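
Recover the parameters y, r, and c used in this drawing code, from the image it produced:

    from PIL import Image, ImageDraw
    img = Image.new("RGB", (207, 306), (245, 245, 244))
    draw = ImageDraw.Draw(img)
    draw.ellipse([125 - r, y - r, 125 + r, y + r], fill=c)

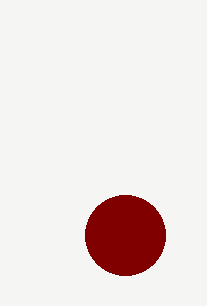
y = 235
r = 40
c = 'maroon'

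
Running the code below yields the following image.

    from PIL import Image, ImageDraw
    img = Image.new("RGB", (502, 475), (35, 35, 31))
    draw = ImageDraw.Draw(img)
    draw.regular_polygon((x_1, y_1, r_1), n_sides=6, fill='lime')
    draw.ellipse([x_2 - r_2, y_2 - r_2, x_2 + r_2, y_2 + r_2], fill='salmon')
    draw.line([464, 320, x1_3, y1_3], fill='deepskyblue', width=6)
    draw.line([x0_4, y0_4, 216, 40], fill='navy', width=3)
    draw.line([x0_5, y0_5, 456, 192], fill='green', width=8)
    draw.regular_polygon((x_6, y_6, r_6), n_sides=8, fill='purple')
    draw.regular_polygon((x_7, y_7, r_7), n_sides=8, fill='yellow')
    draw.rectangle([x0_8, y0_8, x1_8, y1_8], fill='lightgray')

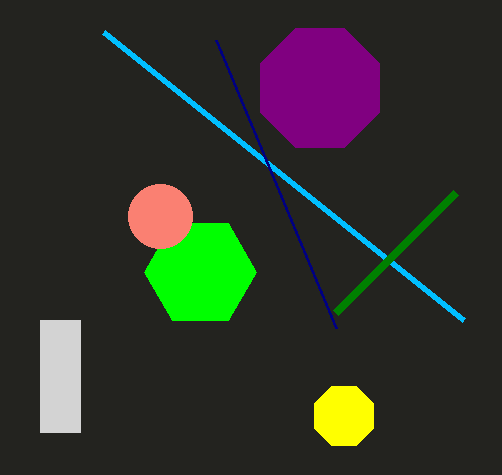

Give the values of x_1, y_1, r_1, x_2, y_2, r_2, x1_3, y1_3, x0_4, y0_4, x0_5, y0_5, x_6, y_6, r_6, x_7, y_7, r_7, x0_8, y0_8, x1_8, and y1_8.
x_1 = 200
y_1 = 272
r_1 = 56
x_2 = 160
y_2 = 216
r_2 = 32
x1_3 = 104
y1_3 = 32
x0_4 = 336
y0_4 = 328
x0_5 = 336
y0_5 = 312
x_6 = 320
y_6 = 88
r_6 = 64
x_7 = 344
y_7 = 416
r_7 = 32
x0_8 = 40
y0_8 = 320
x1_8 = 80
y1_8 = 432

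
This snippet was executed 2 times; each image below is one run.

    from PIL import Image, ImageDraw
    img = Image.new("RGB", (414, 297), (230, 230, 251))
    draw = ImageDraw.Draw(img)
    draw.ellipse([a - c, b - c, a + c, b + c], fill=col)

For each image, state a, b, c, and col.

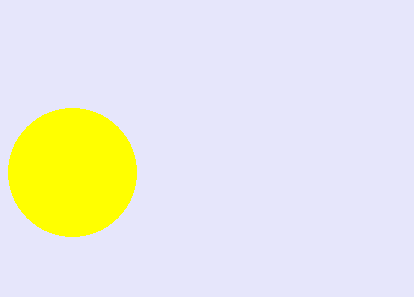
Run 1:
a = 72; b = 172; c = 64; col = 'yellow'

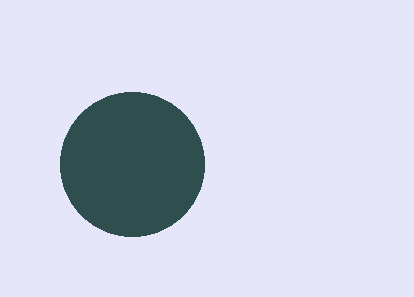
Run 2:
a = 132
b = 164
c = 72
col = 'darkslategray'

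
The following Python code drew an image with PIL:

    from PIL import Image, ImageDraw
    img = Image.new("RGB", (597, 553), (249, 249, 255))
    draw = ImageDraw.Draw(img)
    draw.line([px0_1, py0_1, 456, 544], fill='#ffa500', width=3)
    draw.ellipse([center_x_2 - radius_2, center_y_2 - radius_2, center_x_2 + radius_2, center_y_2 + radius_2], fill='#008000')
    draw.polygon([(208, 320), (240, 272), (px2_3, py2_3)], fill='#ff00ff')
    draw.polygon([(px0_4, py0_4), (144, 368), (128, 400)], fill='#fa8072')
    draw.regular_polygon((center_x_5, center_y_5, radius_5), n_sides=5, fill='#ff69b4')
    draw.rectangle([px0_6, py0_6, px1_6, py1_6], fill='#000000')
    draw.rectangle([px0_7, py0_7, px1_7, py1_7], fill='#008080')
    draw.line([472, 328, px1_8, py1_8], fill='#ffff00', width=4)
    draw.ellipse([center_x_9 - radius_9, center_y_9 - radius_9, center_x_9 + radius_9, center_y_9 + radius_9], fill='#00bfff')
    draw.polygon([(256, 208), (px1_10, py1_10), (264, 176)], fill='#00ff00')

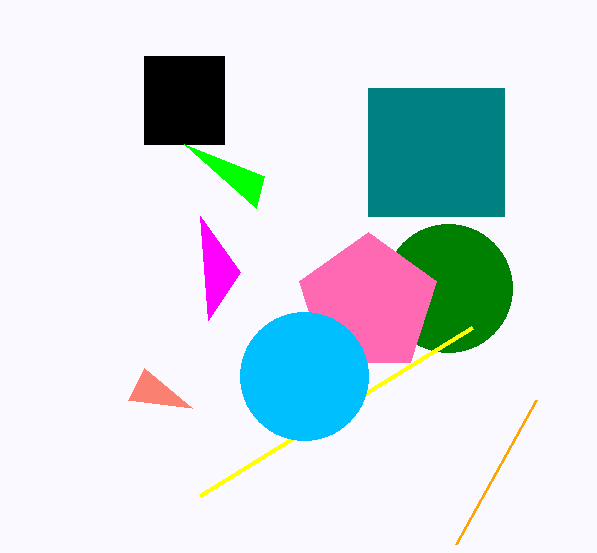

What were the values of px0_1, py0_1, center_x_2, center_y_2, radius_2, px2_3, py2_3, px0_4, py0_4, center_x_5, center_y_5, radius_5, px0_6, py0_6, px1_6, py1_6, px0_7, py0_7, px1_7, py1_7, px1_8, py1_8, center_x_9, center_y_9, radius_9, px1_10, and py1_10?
px0_1 = 536
py0_1 = 400
center_x_2 = 448
center_y_2 = 288
radius_2 = 64
px2_3 = 200
py2_3 = 216
px0_4 = 192
py0_4 = 408
center_x_5 = 368
center_y_5 = 304
radius_5 = 72
px0_6 = 144
py0_6 = 56
px1_6 = 224
py1_6 = 144
px0_7 = 368
py0_7 = 88
px1_7 = 504
py1_7 = 216
px1_8 = 200
py1_8 = 496
center_x_9 = 304
center_y_9 = 376
radius_9 = 64
px1_10 = 184
py1_10 = 144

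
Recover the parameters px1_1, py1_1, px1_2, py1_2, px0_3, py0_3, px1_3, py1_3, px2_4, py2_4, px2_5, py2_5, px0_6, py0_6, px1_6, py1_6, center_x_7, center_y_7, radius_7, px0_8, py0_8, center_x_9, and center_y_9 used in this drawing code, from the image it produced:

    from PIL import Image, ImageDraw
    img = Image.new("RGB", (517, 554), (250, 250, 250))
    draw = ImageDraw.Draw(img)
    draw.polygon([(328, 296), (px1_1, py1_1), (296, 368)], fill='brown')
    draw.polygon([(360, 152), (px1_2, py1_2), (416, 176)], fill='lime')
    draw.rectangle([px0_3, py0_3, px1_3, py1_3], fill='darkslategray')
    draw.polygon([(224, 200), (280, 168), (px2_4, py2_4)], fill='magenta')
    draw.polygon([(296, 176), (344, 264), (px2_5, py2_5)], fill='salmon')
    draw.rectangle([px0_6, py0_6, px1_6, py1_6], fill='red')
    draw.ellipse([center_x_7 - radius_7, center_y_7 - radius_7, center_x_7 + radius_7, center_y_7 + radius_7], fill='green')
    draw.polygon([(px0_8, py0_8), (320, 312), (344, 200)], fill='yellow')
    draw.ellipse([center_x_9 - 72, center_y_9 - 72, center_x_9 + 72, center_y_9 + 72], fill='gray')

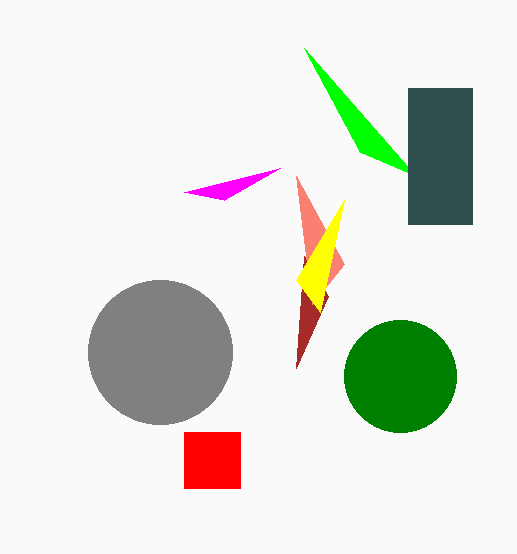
px1_1 = 304
py1_1 = 256
px1_2 = 304
py1_2 = 48
px0_3 = 408
py0_3 = 88
px1_3 = 472
py1_3 = 224
px2_4 = 184
py2_4 = 192
px2_5 = 312
py2_5 = 304
px0_6 = 184
py0_6 = 432
px1_6 = 240
py1_6 = 488
center_x_7 = 400
center_y_7 = 376
radius_7 = 56
px0_8 = 296
py0_8 = 280
center_x_9 = 160
center_y_9 = 352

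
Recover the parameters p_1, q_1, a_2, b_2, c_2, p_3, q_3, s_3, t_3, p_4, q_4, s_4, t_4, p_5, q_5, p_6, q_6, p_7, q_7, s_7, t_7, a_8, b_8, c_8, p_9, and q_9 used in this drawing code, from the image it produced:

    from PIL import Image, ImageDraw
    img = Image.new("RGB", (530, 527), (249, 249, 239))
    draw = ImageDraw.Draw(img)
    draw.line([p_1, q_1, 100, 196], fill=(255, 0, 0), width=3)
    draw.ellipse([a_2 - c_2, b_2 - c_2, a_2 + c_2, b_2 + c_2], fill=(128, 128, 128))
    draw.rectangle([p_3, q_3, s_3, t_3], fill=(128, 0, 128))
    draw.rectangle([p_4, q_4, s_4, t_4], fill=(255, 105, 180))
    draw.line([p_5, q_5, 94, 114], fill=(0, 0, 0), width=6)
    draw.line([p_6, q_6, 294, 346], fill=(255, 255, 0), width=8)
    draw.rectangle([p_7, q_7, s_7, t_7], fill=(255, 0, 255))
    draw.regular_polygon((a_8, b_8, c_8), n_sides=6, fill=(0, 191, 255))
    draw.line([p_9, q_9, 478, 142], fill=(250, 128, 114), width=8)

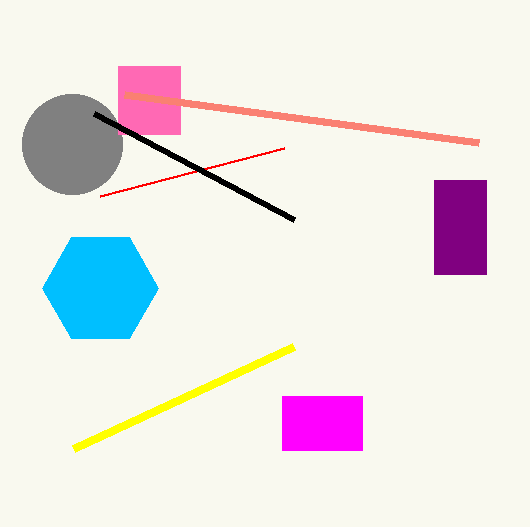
p_1 = 284; q_1 = 148; a_2 = 72; b_2 = 144; c_2 = 50; p_3 = 434; q_3 = 180; s_3 = 486; t_3 = 274; p_4 = 118; q_4 = 66; s_4 = 180; t_4 = 134; p_5 = 294; q_5 = 220; p_6 = 74; q_6 = 448; p_7 = 282; q_7 = 396; s_7 = 362; t_7 = 450; a_8 = 100; b_8 = 288; c_8 = 58; p_9 = 124; q_9 = 94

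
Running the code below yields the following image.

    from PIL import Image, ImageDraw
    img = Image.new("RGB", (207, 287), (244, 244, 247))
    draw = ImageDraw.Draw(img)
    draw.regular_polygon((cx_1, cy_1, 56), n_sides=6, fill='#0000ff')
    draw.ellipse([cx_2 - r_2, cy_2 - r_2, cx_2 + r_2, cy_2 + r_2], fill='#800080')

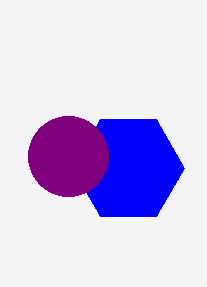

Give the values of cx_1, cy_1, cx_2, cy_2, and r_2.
cx_1 = 128; cy_1 = 168; cx_2 = 68; cy_2 = 156; r_2 = 40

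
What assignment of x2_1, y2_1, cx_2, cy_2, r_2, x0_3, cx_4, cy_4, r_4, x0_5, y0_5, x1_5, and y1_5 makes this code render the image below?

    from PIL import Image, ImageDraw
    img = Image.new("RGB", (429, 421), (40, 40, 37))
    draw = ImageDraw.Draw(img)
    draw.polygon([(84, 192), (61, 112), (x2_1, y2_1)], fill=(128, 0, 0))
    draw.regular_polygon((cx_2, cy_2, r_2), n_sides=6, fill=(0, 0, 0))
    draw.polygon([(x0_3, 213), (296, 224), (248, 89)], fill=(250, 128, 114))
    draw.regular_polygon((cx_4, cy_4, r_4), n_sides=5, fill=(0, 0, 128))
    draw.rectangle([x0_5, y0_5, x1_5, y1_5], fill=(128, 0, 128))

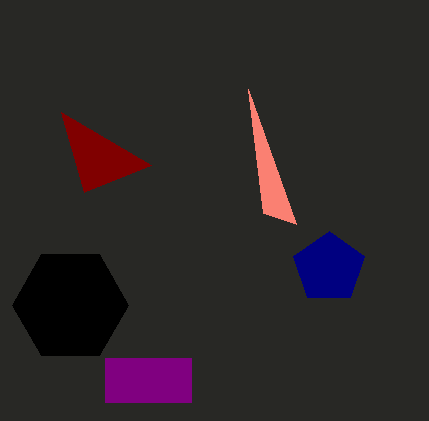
x2_1 = 151, y2_1 = 165, cx_2 = 70, cy_2 = 305, r_2 = 58, x0_3 = 263, cx_4 = 329, cy_4 = 268, r_4 = 37, x0_5 = 105, y0_5 = 358, x1_5 = 191, y1_5 = 402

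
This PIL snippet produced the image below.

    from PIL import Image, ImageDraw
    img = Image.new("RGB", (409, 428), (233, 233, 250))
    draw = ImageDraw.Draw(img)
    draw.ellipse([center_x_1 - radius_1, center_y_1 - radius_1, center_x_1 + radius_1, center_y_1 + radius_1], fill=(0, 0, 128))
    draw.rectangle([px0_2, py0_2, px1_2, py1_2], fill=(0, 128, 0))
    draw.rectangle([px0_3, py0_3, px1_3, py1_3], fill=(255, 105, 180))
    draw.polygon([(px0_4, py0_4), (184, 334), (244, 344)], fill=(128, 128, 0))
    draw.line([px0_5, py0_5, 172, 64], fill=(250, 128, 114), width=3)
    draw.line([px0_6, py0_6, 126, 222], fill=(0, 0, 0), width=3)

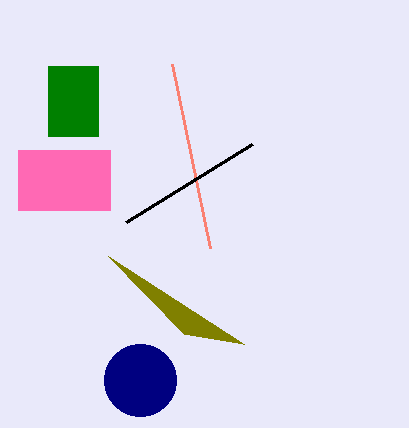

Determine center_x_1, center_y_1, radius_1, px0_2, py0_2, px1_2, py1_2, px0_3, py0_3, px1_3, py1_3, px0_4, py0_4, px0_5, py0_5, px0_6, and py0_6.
center_x_1 = 140, center_y_1 = 380, radius_1 = 36, px0_2 = 48, py0_2 = 66, px1_2 = 98, py1_2 = 136, px0_3 = 18, py0_3 = 150, px1_3 = 110, py1_3 = 210, px0_4 = 108, py0_4 = 256, px0_5 = 210, py0_5 = 248, px0_6 = 252, py0_6 = 144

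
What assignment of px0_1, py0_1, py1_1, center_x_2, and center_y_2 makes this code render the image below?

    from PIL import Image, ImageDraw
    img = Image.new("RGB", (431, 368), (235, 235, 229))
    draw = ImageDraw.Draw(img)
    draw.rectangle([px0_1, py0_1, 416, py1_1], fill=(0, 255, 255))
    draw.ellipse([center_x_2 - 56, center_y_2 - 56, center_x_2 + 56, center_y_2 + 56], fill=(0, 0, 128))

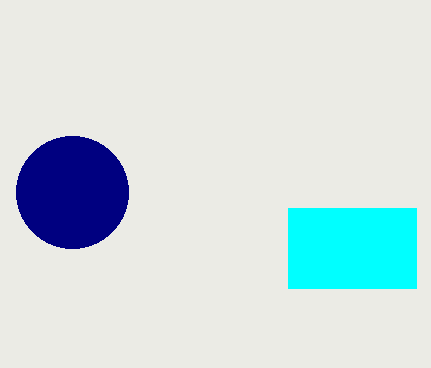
px0_1 = 288
py0_1 = 208
py1_1 = 288
center_x_2 = 72
center_y_2 = 192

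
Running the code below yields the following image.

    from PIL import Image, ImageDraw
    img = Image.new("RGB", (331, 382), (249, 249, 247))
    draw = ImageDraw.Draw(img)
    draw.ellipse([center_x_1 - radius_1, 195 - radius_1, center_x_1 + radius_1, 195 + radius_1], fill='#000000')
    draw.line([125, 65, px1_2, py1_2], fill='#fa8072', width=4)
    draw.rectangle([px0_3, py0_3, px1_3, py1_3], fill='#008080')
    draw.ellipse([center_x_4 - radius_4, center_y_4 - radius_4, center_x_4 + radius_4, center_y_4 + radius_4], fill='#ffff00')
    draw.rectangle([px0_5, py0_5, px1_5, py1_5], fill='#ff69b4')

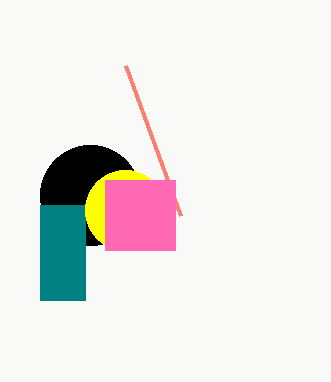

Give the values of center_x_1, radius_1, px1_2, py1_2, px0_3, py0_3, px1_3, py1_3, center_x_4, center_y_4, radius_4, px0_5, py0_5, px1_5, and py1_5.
center_x_1 = 90; radius_1 = 50; px1_2 = 180; py1_2 = 215; px0_3 = 40; py0_3 = 205; px1_3 = 85; py1_3 = 300; center_x_4 = 125; center_y_4 = 210; radius_4 = 40; px0_5 = 105; py0_5 = 180; px1_5 = 175; py1_5 = 250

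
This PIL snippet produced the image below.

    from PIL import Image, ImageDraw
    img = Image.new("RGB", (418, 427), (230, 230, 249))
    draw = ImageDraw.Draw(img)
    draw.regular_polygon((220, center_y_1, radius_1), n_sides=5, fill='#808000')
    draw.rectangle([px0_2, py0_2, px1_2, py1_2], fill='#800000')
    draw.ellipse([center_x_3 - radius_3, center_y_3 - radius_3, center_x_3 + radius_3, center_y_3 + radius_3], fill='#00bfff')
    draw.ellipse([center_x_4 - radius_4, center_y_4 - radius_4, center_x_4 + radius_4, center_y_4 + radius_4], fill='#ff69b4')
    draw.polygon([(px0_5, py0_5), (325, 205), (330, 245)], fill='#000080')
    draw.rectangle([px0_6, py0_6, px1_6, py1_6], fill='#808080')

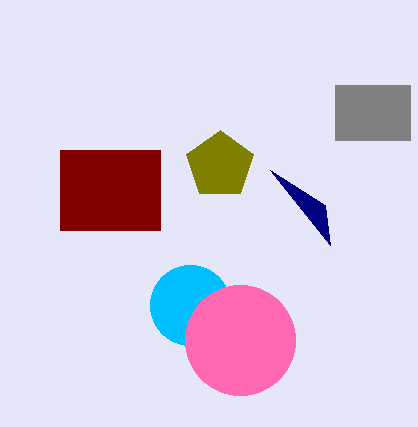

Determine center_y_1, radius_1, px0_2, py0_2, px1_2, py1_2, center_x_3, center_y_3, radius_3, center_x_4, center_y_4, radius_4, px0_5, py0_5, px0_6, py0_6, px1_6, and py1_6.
center_y_1 = 165, radius_1 = 35, px0_2 = 60, py0_2 = 150, px1_2 = 160, py1_2 = 230, center_x_3 = 190, center_y_3 = 305, radius_3 = 40, center_x_4 = 240, center_y_4 = 340, radius_4 = 55, px0_5 = 270, py0_5 = 170, px0_6 = 335, py0_6 = 85, px1_6 = 410, py1_6 = 140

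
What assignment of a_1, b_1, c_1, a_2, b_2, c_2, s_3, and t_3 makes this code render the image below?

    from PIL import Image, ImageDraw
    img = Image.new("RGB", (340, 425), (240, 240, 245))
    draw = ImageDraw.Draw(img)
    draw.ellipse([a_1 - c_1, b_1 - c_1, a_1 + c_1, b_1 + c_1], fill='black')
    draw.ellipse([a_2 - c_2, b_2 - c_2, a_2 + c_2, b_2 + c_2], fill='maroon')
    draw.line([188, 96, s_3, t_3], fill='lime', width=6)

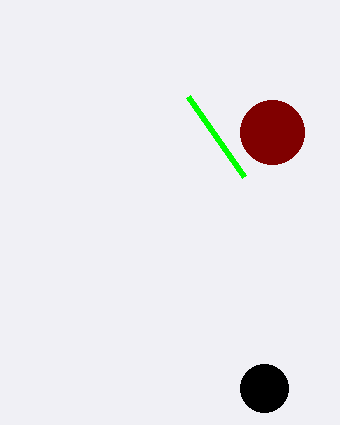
a_1 = 264
b_1 = 388
c_1 = 24
a_2 = 272
b_2 = 132
c_2 = 32
s_3 = 244
t_3 = 176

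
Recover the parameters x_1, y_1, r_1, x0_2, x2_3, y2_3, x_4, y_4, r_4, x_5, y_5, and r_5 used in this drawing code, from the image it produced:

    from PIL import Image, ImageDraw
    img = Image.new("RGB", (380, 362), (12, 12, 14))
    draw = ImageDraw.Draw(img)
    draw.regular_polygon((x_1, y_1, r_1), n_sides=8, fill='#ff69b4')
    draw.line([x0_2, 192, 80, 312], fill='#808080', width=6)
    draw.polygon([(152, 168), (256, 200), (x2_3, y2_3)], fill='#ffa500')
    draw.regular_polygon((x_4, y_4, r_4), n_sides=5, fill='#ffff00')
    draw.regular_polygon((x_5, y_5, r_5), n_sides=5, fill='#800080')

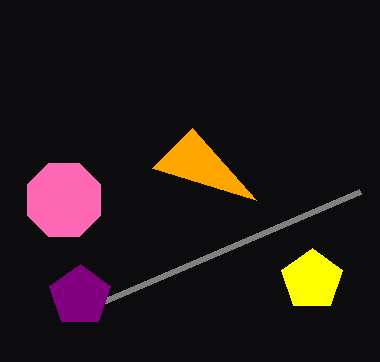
x_1 = 64, y_1 = 200, r_1 = 40, x0_2 = 360, x2_3 = 192, y2_3 = 128, x_4 = 312, y_4 = 280, r_4 = 32, x_5 = 80, y_5 = 296, r_5 = 32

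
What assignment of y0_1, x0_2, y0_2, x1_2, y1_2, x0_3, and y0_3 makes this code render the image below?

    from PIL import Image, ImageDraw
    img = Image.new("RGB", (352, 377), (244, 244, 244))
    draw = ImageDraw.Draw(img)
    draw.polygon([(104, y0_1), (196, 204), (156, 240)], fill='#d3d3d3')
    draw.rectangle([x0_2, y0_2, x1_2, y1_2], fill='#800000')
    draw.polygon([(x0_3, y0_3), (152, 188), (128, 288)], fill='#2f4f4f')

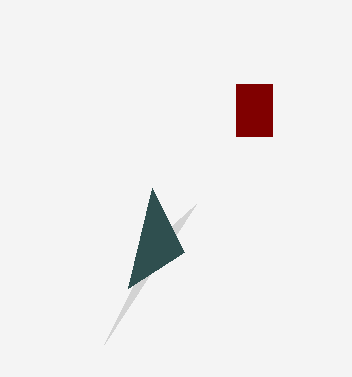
y0_1 = 344; x0_2 = 236; y0_2 = 84; x1_2 = 272; y1_2 = 136; x0_3 = 184; y0_3 = 252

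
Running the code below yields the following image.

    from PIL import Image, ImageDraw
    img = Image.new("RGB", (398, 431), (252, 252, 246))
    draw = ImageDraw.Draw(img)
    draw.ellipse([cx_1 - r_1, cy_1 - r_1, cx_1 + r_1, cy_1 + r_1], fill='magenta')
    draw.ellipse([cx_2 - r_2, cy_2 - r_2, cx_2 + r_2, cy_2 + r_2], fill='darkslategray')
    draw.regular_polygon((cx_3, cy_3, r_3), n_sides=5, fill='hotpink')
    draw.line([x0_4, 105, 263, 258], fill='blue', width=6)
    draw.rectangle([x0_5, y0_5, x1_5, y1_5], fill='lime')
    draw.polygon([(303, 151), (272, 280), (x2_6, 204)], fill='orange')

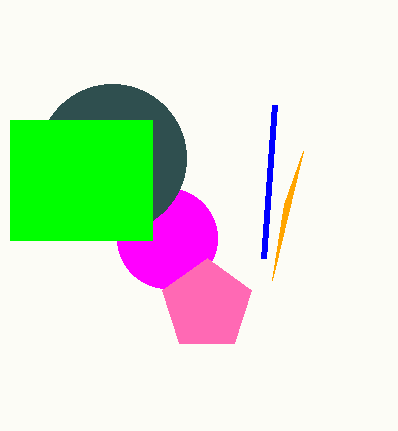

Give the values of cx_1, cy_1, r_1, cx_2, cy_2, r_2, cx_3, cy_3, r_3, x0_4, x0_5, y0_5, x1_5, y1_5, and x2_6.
cx_1 = 167
cy_1 = 238
r_1 = 50
cx_2 = 112
cy_2 = 158
r_2 = 74
cx_3 = 207
cy_3 = 305
r_3 = 47
x0_4 = 274
x0_5 = 10
y0_5 = 120
x1_5 = 152
y1_5 = 240
x2_6 = 284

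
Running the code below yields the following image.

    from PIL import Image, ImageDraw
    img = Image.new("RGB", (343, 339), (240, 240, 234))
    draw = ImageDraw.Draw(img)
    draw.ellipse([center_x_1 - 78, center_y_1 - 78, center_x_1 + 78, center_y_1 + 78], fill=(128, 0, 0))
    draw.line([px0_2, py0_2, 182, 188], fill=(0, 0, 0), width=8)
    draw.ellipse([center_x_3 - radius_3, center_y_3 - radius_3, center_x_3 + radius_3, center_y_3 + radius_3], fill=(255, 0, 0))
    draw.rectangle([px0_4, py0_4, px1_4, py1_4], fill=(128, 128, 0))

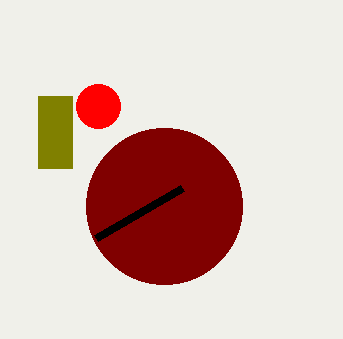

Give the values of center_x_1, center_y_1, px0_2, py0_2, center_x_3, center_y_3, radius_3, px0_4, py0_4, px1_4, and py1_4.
center_x_1 = 164; center_y_1 = 206; px0_2 = 96; py0_2 = 238; center_x_3 = 98; center_y_3 = 106; radius_3 = 22; px0_4 = 38; py0_4 = 96; px1_4 = 72; py1_4 = 168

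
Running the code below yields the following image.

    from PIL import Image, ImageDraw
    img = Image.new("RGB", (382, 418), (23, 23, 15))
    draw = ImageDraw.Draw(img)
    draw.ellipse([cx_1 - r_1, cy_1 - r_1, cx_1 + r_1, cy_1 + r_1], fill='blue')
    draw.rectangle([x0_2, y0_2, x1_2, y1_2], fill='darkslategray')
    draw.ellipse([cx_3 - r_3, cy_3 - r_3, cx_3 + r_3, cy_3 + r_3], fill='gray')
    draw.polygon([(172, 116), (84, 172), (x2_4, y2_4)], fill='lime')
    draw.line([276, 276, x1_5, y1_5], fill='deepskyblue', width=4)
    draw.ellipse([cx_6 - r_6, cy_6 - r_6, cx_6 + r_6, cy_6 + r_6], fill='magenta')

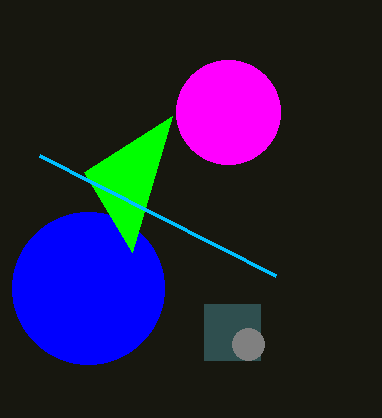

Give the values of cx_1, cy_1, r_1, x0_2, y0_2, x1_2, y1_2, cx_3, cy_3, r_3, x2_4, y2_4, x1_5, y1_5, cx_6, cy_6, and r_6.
cx_1 = 88
cy_1 = 288
r_1 = 76
x0_2 = 204
y0_2 = 304
x1_2 = 260
y1_2 = 360
cx_3 = 248
cy_3 = 344
r_3 = 16
x2_4 = 132
y2_4 = 252
x1_5 = 40
y1_5 = 156
cx_6 = 228
cy_6 = 112
r_6 = 52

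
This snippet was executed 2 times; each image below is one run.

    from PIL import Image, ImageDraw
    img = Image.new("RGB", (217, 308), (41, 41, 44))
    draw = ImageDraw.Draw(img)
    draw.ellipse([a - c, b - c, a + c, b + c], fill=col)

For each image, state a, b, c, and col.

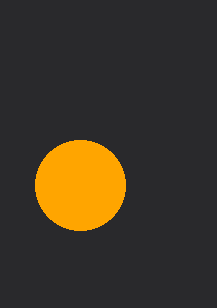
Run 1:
a = 80, b = 185, c = 45, col = 'orange'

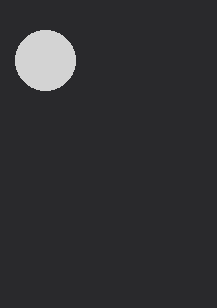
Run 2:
a = 45, b = 60, c = 30, col = 'lightgray'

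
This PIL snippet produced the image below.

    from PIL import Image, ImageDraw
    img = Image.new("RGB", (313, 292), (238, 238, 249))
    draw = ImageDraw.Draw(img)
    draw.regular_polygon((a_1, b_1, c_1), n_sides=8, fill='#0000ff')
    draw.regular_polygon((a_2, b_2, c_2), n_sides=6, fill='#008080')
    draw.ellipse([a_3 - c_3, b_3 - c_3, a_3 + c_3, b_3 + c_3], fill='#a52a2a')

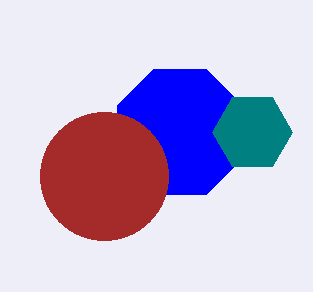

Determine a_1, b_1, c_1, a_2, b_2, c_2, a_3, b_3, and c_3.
a_1 = 180, b_1 = 132, c_1 = 68, a_2 = 252, b_2 = 132, c_2 = 40, a_3 = 104, b_3 = 176, c_3 = 64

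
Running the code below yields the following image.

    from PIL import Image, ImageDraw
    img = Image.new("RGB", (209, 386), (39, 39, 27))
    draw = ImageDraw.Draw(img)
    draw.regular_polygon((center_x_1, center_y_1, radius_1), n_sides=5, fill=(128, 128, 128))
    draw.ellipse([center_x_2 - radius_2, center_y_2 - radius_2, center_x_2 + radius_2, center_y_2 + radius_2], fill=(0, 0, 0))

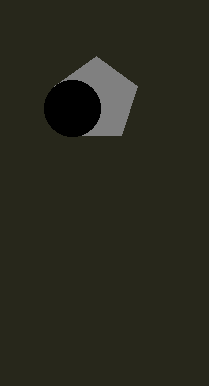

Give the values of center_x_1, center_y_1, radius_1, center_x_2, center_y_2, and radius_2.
center_x_1 = 96; center_y_1 = 100; radius_1 = 44; center_x_2 = 72; center_y_2 = 108; radius_2 = 28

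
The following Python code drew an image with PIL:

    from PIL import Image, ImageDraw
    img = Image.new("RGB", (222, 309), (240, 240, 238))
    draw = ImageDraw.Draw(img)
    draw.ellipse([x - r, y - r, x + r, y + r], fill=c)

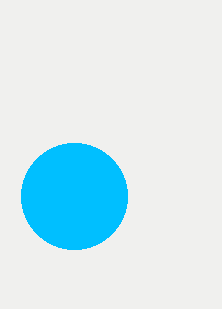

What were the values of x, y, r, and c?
x = 74; y = 196; r = 53; c = 'deepskyblue'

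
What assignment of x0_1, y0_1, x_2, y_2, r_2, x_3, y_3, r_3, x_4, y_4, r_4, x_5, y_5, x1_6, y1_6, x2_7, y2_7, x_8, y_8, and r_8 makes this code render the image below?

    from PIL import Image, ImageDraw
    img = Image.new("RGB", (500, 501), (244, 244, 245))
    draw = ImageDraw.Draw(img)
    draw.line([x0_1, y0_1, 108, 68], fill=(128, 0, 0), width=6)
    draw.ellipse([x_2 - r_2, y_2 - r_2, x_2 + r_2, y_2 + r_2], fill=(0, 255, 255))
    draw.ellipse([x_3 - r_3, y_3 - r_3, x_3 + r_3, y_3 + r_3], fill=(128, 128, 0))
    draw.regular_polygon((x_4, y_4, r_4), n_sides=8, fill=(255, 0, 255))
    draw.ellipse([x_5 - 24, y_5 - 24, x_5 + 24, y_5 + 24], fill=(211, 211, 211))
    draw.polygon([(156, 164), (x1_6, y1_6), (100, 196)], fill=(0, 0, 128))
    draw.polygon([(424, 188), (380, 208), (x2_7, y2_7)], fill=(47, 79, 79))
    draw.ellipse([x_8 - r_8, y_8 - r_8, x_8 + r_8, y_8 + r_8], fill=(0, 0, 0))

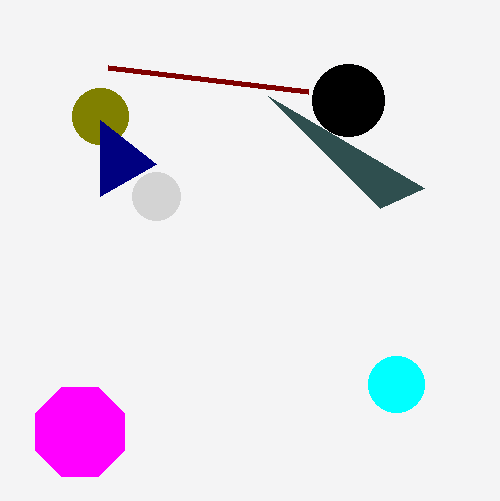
x0_1 = 308, y0_1 = 92, x_2 = 396, y_2 = 384, r_2 = 28, x_3 = 100, y_3 = 116, r_3 = 28, x_4 = 80, y_4 = 432, r_4 = 48, x_5 = 156, y_5 = 196, x1_6 = 100, y1_6 = 120, x2_7 = 268, y2_7 = 96, x_8 = 348, y_8 = 100, r_8 = 36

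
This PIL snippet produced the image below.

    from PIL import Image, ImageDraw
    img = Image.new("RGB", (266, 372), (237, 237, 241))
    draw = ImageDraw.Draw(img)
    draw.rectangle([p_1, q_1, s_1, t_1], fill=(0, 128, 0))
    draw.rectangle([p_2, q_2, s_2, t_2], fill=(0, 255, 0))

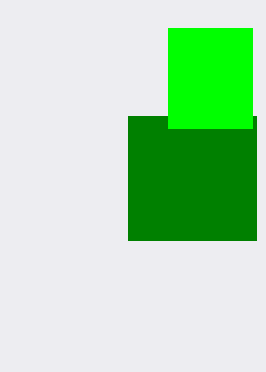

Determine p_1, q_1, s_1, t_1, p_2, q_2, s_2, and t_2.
p_1 = 128
q_1 = 116
s_1 = 256
t_1 = 240
p_2 = 168
q_2 = 28
s_2 = 252
t_2 = 128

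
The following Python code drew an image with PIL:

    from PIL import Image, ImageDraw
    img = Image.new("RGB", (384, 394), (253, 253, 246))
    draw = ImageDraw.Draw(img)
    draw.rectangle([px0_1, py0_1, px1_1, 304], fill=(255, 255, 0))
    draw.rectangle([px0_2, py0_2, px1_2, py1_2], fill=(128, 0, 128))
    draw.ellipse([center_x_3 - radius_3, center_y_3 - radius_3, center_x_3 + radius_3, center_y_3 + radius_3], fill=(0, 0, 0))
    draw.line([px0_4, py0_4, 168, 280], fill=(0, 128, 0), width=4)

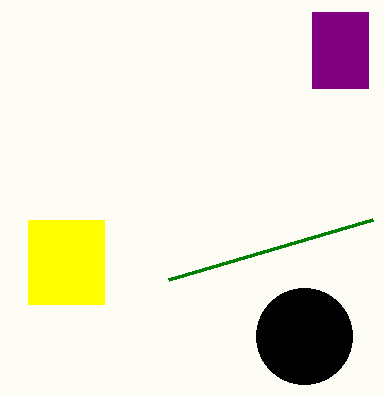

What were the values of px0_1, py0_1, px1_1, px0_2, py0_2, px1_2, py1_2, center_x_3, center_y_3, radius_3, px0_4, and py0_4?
px0_1 = 28, py0_1 = 220, px1_1 = 104, px0_2 = 312, py0_2 = 12, px1_2 = 368, py1_2 = 88, center_x_3 = 304, center_y_3 = 336, radius_3 = 48, px0_4 = 372, py0_4 = 220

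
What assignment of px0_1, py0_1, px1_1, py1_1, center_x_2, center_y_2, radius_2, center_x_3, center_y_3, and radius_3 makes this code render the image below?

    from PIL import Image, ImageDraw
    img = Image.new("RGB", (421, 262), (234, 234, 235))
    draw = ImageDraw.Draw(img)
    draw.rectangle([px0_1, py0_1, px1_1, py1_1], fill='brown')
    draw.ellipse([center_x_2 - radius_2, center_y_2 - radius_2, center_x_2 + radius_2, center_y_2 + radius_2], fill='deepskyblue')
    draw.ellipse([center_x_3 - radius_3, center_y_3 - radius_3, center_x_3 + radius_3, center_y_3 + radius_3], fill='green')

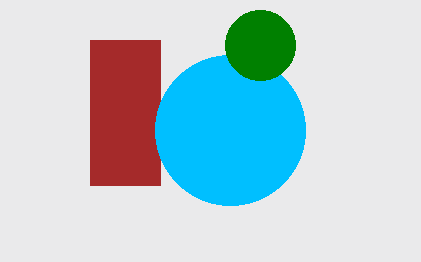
px0_1 = 90; py0_1 = 40; px1_1 = 160; py1_1 = 185; center_x_2 = 230; center_y_2 = 130; radius_2 = 75; center_x_3 = 260; center_y_3 = 45; radius_3 = 35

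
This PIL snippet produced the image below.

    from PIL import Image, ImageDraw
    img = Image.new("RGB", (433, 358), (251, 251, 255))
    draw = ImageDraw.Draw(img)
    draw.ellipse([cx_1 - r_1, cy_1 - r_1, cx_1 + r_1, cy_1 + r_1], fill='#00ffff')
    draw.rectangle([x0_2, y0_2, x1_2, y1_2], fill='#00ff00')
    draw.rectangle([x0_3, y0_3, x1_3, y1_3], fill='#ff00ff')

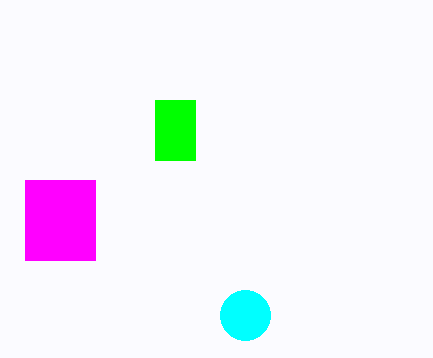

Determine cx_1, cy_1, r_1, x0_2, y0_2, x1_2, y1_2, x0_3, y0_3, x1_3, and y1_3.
cx_1 = 245
cy_1 = 315
r_1 = 25
x0_2 = 155
y0_2 = 100
x1_2 = 195
y1_2 = 160
x0_3 = 25
y0_3 = 180
x1_3 = 95
y1_3 = 260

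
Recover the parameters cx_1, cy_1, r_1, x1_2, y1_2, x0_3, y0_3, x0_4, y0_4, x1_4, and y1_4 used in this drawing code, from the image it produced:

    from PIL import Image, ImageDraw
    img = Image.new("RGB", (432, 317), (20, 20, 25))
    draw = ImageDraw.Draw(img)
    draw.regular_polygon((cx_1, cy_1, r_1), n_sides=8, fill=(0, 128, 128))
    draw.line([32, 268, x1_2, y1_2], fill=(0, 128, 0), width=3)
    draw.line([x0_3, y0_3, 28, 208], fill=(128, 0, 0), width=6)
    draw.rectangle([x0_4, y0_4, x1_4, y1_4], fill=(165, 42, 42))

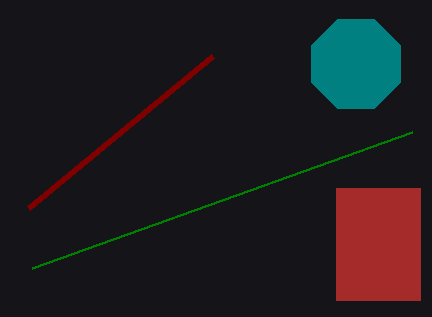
cx_1 = 356; cy_1 = 64; r_1 = 48; x1_2 = 412; y1_2 = 132; x0_3 = 212; y0_3 = 56; x0_4 = 336; y0_4 = 188; x1_4 = 420; y1_4 = 300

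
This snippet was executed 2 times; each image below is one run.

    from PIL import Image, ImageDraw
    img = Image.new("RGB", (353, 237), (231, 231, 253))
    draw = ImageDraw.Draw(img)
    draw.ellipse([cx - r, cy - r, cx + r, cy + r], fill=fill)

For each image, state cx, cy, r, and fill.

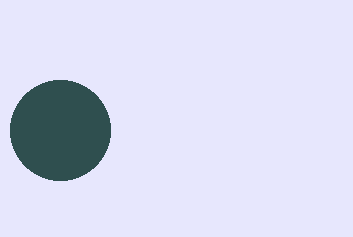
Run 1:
cx = 60; cy = 130; r = 50; fill = 'darkslategray'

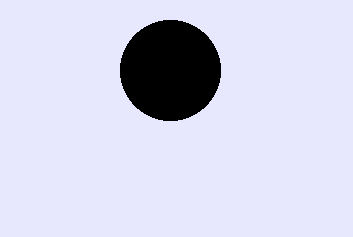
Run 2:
cx = 170
cy = 70
r = 50
fill = 'black'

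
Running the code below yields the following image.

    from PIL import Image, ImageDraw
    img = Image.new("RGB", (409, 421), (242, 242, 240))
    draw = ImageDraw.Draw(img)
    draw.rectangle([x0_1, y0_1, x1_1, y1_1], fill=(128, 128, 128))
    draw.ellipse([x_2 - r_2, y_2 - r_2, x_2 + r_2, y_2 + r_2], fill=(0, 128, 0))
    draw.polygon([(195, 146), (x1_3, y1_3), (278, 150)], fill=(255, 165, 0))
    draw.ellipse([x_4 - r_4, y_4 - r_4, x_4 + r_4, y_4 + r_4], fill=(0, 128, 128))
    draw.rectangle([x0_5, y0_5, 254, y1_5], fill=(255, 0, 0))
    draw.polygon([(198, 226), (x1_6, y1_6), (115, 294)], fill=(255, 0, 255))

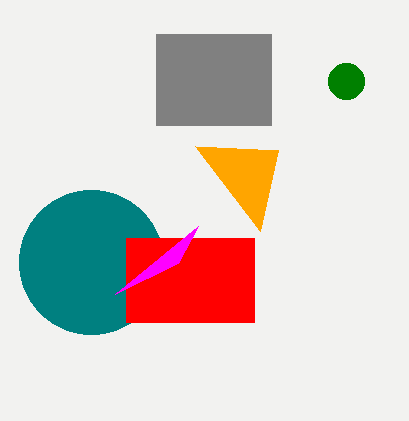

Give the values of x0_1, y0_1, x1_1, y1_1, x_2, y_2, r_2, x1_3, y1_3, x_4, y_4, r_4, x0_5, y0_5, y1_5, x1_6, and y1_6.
x0_1 = 156; y0_1 = 34; x1_1 = 271; y1_1 = 125; x_2 = 346; y_2 = 81; r_2 = 18; x1_3 = 260; y1_3 = 231; x_4 = 91; y_4 = 262; r_4 = 72; x0_5 = 126; y0_5 = 238; y1_5 = 322; x1_6 = 178; y1_6 = 263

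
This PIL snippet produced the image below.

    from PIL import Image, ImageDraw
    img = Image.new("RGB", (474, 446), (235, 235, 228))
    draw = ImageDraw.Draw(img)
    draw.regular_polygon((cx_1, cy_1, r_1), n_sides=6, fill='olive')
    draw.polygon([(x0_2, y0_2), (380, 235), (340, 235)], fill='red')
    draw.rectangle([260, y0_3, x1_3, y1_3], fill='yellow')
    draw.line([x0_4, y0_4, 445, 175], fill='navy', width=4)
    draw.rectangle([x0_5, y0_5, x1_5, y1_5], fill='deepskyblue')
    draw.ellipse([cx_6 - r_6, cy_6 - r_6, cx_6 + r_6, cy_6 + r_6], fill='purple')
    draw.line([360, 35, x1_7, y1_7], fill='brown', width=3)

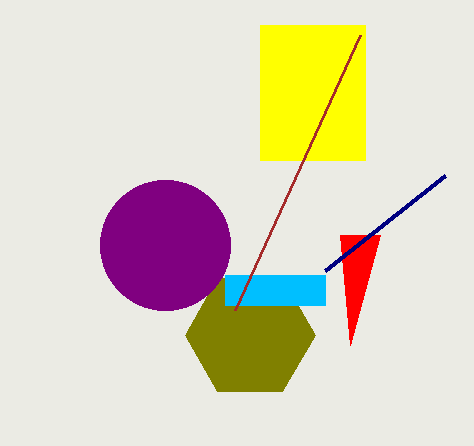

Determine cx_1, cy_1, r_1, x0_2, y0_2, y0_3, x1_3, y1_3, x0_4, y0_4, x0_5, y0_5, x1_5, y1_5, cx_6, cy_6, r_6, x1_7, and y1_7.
cx_1 = 250; cy_1 = 335; r_1 = 65; x0_2 = 350; y0_2 = 345; y0_3 = 25; x1_3 = 365; y1_3 = 160; x0_4 = 325; y0_4 = 270; x0_5 = 225; y0_5 = 275; x1_5 = 325; y1_5 = 305; cx_6 = 165; cy_6 = 245; r_6 = 65; x1_7 = 235; y1_7 = 310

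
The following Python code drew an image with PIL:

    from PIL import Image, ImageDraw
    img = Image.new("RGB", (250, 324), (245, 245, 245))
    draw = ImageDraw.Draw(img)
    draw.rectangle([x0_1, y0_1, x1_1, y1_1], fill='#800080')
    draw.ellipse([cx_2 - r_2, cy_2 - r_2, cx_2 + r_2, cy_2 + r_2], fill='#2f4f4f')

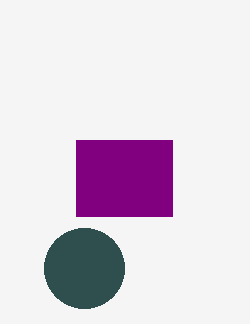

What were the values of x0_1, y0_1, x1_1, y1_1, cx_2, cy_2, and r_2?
x0_1 = 76; y0_1 = 140; x1_1 = 172; y1_1 = 216; cx_2 = 84; cy_2 = 268; r_2 = 40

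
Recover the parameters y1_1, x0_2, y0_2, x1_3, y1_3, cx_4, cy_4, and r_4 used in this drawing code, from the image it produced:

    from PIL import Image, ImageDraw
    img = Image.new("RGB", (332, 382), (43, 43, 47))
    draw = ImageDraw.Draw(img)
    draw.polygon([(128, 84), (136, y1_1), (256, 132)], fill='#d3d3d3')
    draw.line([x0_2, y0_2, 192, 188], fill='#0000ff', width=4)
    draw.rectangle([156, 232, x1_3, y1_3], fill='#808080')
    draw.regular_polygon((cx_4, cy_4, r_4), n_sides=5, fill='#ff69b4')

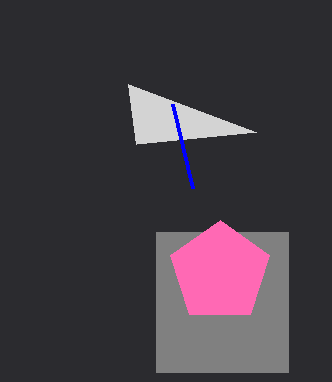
y1_1 = 144
x0_2 = 172
y0_2 = 104
x1_3 = 288
y1_3 = 372
cx_4 = 220
cy_4 = 272
r_4 = 52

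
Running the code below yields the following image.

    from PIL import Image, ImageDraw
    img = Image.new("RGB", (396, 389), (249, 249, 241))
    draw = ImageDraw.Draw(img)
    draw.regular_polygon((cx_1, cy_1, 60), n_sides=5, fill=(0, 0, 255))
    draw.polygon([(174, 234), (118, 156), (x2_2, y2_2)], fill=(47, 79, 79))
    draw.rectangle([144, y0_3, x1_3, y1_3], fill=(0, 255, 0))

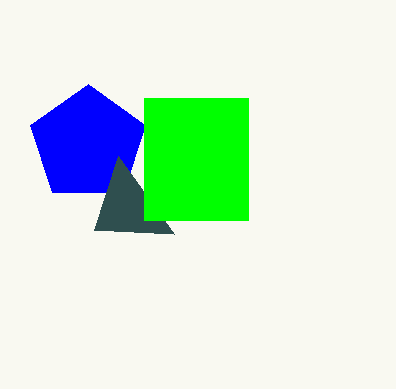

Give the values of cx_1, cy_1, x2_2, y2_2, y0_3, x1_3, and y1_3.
cx_1 = 88, cy_1 = 144, x2_2 = 94, y2_2 = 230, y0_3 = 98, x1_3 = 248, y1_3 = 220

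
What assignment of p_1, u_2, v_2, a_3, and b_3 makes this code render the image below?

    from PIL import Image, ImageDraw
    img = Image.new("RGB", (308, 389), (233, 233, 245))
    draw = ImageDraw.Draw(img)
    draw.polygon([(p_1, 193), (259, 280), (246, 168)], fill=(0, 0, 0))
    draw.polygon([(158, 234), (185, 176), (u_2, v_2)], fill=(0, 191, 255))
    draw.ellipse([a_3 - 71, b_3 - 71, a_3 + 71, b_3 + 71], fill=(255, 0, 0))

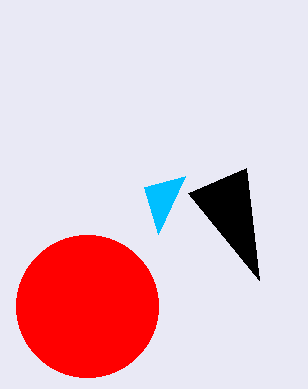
p_1 = 188, u_2 = 144, v_2 = 187, a_3 = 87, b_3 = 306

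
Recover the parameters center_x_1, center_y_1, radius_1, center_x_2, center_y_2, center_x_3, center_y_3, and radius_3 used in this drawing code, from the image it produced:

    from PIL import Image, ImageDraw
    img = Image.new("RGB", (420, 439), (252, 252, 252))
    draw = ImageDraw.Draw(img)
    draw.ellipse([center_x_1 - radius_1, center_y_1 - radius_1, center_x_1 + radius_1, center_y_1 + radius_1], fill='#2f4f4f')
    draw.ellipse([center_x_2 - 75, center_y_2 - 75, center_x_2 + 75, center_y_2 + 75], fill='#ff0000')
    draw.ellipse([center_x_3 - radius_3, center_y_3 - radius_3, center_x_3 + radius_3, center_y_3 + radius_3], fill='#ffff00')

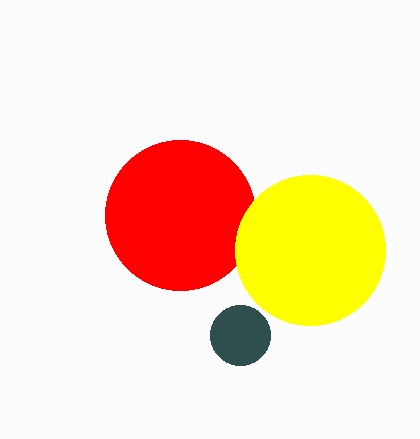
center_x_1 = 240, center_y_1 = 335, radius_1 = 30, center_x_2 = 180, center_y_2 = 215, center_x_3 = 310, center_y_3 = 250, radius_3 = 75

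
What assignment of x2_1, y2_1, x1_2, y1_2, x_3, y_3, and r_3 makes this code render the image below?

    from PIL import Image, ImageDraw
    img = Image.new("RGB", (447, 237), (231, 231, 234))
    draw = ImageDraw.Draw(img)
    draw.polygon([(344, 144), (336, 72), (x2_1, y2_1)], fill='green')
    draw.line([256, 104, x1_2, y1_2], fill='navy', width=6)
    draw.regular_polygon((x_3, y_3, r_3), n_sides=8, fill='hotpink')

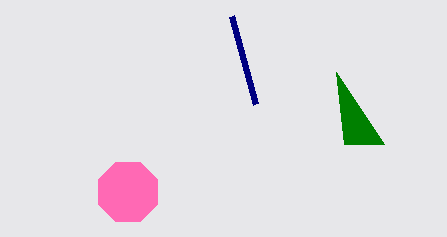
x2_1 = 384, y2_1 = 144, x1_2 = 232, y1_2 = 16, x_3 = 128, y_3 = 192, r_3 = 32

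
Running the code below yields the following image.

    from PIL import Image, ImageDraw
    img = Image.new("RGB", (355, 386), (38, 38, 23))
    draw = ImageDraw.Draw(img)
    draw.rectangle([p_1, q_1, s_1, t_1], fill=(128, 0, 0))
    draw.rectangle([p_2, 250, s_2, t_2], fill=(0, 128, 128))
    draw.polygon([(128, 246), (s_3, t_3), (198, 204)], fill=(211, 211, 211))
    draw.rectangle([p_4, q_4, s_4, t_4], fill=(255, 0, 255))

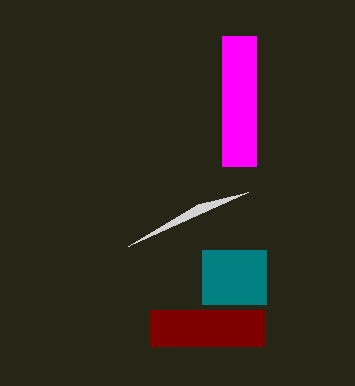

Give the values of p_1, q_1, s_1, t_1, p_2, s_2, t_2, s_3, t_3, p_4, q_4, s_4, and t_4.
p_1 = 150; q_1 = 310; s_1 = 264; t_1 = 346; p_2 = 202; s_2 = 266; t_2 = 304; s_3 = 248; t_3 = 192; p_4 = 222; q_4 = 36; s_4 = 256; t_4 = 166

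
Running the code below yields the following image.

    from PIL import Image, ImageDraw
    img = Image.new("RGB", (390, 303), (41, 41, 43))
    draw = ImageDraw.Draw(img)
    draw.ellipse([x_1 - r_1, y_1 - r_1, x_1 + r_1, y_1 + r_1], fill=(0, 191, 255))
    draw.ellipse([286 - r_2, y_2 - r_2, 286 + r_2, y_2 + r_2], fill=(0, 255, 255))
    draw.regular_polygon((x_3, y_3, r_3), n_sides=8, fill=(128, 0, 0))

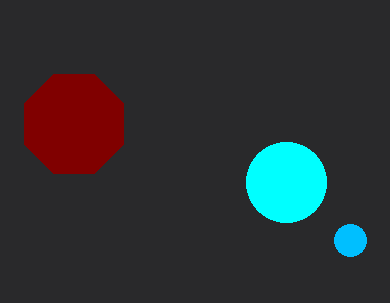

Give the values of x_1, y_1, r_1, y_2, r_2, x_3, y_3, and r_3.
x_1 = 350; y_1 = 240; r_1 = 16; y_2 = 182; r_2 = 40; x_3 = 74; y_3 = 124; r_3 = 54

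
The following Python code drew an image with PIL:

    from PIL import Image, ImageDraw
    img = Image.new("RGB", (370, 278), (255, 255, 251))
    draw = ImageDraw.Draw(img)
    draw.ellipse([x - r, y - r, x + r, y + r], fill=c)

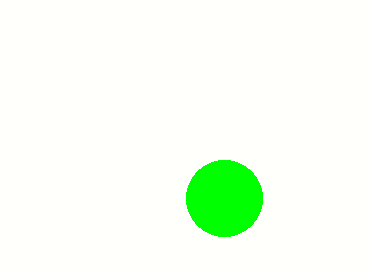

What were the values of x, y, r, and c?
x = 224, y = 198, r = 38, c = 'lime'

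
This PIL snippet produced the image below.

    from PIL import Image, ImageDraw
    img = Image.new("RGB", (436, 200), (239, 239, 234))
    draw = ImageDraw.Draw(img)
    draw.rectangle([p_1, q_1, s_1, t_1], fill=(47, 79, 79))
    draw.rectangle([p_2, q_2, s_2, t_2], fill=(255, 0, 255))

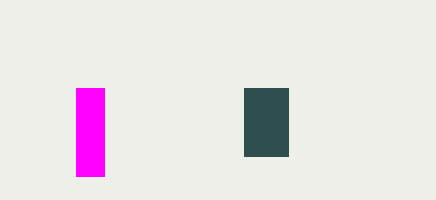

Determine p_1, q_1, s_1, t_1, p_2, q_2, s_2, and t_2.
p_1 = 244; q_1 = 88; s_1 = 288; t_1 = 156; p_2 = 76; q_2 = 88; s_2 = 104; t_2 = 176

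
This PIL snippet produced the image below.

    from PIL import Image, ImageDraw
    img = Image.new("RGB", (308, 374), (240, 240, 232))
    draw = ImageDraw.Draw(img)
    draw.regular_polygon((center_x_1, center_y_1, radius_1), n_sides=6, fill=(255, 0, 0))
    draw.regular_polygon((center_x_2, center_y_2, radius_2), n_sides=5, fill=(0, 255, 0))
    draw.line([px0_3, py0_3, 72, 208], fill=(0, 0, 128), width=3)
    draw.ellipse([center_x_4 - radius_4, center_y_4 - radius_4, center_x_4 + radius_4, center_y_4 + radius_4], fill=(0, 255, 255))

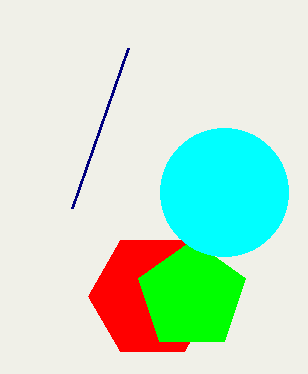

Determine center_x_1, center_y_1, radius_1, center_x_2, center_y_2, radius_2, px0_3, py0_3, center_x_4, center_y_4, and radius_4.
center_x_1 = 152, center_y_1 = 296, radius_1 = 64, center_x_2 = 192, center_y_2 = 296, radius_2 = 56, px0_3 = 128, py0_3 = 48, center_x_4 = 224, center_y_4 = 192, radius_4 = 64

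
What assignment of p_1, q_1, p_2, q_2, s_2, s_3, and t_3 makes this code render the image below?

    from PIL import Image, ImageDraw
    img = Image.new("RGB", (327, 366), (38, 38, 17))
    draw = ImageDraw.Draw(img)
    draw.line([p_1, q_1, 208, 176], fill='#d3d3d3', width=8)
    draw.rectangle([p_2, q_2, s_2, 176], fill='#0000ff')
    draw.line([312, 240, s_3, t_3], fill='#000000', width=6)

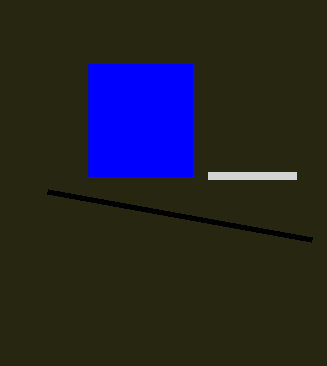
p_1 = 296, q_1 = 176, p_2 = 88, q_2 = 64, s_2 = 192, s_3 = 48, t_3 = 192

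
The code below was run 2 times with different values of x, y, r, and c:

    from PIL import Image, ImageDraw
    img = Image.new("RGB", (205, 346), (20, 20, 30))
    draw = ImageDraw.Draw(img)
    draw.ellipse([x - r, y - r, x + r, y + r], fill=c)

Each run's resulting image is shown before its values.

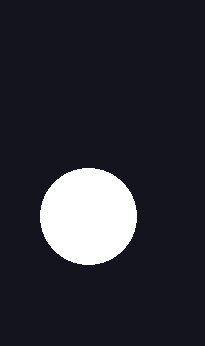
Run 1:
x = 88; y = 216; r = 48; c = 'white'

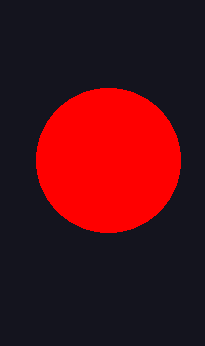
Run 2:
x = 108
y = 160
r = 72
c = 'red'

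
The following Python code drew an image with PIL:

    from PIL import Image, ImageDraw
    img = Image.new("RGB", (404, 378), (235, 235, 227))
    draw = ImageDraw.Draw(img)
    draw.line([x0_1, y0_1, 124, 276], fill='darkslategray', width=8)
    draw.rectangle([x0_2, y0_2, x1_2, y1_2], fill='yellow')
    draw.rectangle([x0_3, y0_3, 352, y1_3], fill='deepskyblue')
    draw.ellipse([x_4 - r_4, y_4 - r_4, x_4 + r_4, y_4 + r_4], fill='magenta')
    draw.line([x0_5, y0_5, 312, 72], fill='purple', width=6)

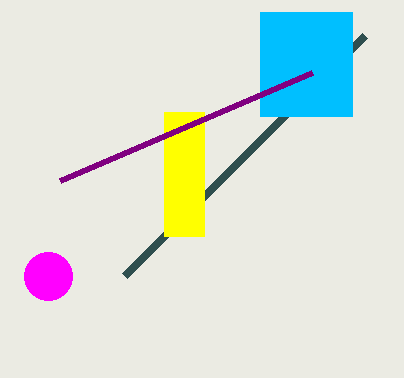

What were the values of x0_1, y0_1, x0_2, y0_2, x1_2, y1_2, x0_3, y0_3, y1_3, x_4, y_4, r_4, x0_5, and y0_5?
x0_1 = 364; y0_1 = 36; x0_2 = 164; y0_2 = 112; x1_2 = 204; y1_2 = 236; x0_3 = 260; y0_3 = 12; y1_3 = 116; x_4 = 48; y_4 = 276; r_4 = 24; x0_5 = 60; y0_5 = 180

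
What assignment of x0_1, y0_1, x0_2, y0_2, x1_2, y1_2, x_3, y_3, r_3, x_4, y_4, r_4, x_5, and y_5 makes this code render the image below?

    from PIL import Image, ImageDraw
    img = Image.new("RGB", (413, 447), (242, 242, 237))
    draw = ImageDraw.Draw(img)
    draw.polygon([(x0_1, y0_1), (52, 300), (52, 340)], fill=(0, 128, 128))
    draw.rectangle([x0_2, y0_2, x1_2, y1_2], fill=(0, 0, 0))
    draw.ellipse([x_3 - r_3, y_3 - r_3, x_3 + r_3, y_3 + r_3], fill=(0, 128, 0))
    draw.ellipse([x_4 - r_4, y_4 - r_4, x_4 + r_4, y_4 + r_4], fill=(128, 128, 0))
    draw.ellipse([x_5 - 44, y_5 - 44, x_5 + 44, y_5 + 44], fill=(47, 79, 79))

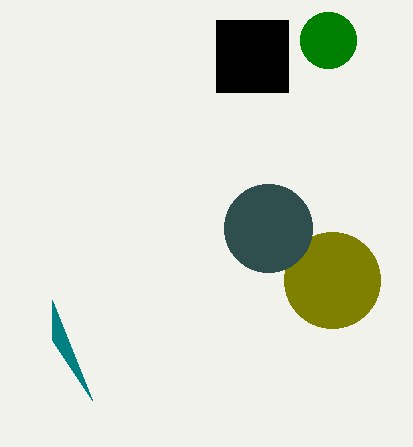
x0_1 = 92
y0_1 = 400
x0_2 = 216
y0_2 = 20
x1_2 = 288
y1_2 = 92
x_3 = 328
y_3 = 40
r_3 = 28
x_4 = 332
y_4 = 280
r_4 = 48
x_5 = 268
y_5 = 228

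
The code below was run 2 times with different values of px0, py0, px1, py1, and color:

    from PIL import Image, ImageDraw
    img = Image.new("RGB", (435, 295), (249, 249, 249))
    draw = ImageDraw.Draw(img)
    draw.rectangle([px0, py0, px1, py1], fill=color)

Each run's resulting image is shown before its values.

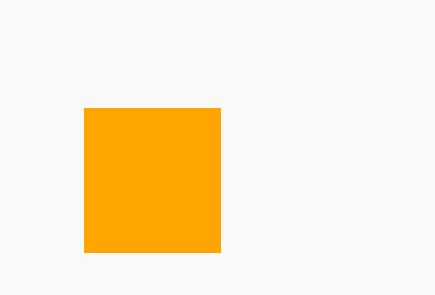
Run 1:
px0 = 84; py0 = 108; px1 = 220; py1 = 252; color = 'orange'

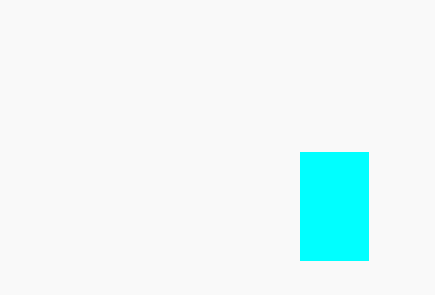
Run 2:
px0 = 300; py0 = 152; px1 = 368; py1 = 260; color = 'cyan'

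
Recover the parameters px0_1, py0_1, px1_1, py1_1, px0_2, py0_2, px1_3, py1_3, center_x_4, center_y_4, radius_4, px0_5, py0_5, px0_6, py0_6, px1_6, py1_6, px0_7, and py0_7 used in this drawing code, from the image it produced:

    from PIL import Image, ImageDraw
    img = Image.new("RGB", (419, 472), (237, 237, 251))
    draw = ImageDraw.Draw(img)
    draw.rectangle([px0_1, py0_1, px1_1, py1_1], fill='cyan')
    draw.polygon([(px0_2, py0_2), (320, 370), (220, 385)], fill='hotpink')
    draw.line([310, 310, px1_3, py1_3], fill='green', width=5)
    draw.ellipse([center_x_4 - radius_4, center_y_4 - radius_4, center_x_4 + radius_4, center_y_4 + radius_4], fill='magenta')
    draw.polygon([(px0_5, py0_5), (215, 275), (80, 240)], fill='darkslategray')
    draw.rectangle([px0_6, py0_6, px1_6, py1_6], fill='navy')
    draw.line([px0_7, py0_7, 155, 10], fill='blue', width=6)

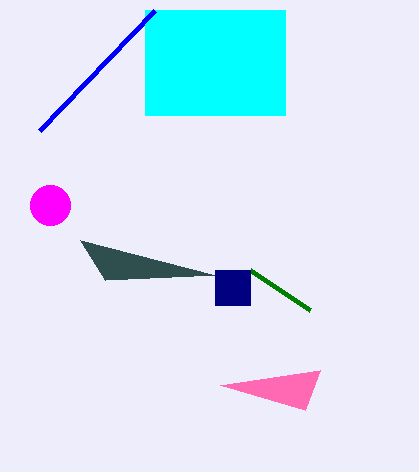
px0_1 = 145; py0_1 = 10; px1_1 = 285; py1_1 = 115; px0_2 = 305; py0_2 = 410; px1_3 = 250; py1_3 = 270; center_x_4 = 50; center_y_4 = 205; radius_4 = 20; px0_5 = 105; py0_5 = 280; px0_6 = 215; py0_6 = 270; px1_6 = 250; py1_6 = 305; px0_7 = 40; py0_7 = 130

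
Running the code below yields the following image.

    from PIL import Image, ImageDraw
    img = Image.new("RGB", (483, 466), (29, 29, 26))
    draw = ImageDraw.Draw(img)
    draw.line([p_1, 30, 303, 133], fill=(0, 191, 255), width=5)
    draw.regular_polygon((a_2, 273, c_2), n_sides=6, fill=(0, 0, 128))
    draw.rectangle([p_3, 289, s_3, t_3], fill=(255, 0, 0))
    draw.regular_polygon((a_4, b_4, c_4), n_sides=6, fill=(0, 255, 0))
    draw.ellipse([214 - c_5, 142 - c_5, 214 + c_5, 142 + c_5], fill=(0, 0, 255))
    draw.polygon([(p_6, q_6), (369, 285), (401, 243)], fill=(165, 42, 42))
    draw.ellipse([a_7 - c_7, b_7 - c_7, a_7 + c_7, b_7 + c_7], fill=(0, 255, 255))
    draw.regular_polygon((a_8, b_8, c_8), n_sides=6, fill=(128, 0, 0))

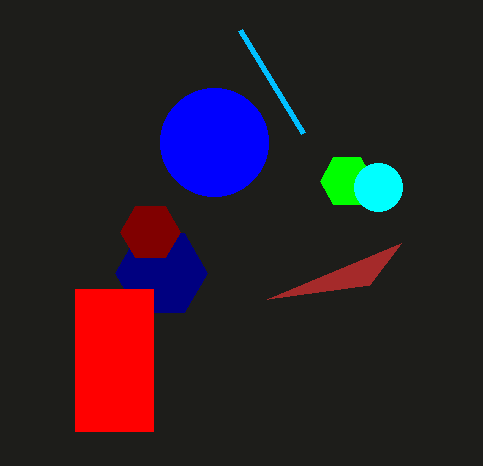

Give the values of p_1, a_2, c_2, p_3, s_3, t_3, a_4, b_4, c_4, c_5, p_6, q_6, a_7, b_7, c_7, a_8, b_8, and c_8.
p_1 = 240
a_2 = 161
c_2 = 46
p_3 = 75
s_3 = 153
t_3 = 431
a_4 = 347
b_4 = 181
c_4 = 27
c_5 = 54
p_6 = 267
q_6 = 299
a_7 = 378
b_7 = 187
c_7 = 24
a_8 = 150
b_8 = 232
c_8 = 30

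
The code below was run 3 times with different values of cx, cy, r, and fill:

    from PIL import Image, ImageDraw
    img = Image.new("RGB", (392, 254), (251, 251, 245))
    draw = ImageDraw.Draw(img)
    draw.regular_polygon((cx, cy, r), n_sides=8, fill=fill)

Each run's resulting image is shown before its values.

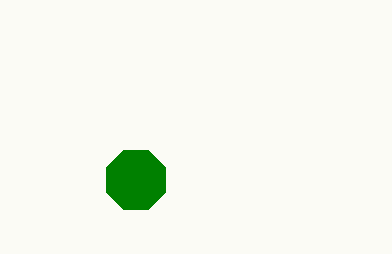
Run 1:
cx = 136; cy = 180; r = 32; fill = 'green'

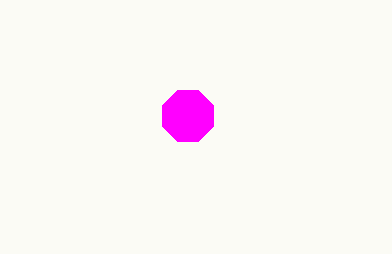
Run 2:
cx = 188
cy = 116
r = 28
fill = 'magenta'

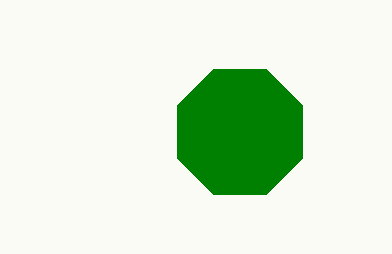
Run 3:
cx = 240
cy = 132
r = 68
fill = 'green'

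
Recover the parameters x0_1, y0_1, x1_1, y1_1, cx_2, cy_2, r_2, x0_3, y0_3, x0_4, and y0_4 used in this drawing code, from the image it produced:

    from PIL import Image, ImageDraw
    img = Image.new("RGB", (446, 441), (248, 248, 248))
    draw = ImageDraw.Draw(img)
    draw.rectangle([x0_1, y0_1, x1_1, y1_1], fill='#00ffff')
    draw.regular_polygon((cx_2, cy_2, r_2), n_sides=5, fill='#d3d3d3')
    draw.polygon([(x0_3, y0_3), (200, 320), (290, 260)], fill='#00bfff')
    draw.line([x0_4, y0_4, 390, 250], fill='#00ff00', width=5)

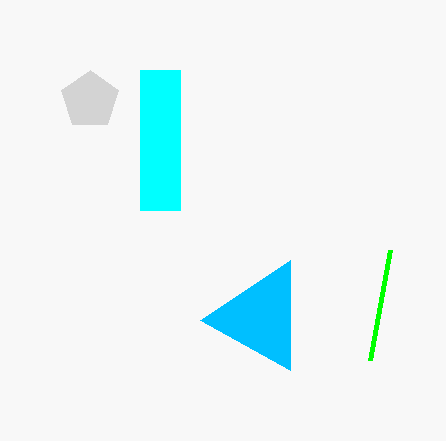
x0_1 = 140; y0_1 = 70; x1_1 = 180; y1_1 = 210; cx_2 = 90; cy_2 = 100; r_2 = 30; x0_3 = 290; y0_3 = 370; x0_4 = 370; y0_4 = 360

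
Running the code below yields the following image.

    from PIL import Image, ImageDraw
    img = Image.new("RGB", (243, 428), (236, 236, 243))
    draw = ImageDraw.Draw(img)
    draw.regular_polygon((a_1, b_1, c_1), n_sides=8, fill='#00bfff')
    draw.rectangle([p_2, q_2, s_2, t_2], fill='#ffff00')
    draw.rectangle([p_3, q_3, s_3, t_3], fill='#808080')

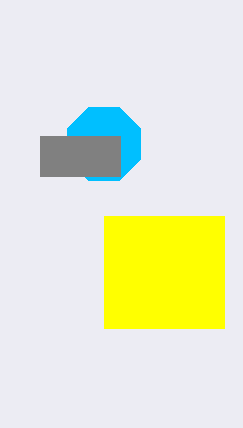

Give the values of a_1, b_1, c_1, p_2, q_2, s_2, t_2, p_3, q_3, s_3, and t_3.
a_1 = 104
b_1 = 144
c_1 = 40
p_2 = 104
q_2 = 216
s_2 = 224
t_2 = 328
p_3 = 40
q_3 = 136
s_3 = 120
t_3 = 176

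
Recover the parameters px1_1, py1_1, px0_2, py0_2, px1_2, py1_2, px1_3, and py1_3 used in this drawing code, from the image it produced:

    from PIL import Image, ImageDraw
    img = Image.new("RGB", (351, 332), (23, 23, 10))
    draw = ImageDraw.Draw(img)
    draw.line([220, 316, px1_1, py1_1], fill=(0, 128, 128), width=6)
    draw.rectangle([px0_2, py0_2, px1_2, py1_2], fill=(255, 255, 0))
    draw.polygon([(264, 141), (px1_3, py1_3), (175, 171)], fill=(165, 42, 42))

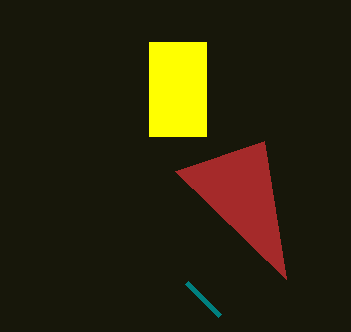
px1_1 = 187, py1_1 = 283, px0_2 = 149, py0_2 = 42, px1_2 = 206, py1_2 = 136, px1_3 = 286, py1_3 = 279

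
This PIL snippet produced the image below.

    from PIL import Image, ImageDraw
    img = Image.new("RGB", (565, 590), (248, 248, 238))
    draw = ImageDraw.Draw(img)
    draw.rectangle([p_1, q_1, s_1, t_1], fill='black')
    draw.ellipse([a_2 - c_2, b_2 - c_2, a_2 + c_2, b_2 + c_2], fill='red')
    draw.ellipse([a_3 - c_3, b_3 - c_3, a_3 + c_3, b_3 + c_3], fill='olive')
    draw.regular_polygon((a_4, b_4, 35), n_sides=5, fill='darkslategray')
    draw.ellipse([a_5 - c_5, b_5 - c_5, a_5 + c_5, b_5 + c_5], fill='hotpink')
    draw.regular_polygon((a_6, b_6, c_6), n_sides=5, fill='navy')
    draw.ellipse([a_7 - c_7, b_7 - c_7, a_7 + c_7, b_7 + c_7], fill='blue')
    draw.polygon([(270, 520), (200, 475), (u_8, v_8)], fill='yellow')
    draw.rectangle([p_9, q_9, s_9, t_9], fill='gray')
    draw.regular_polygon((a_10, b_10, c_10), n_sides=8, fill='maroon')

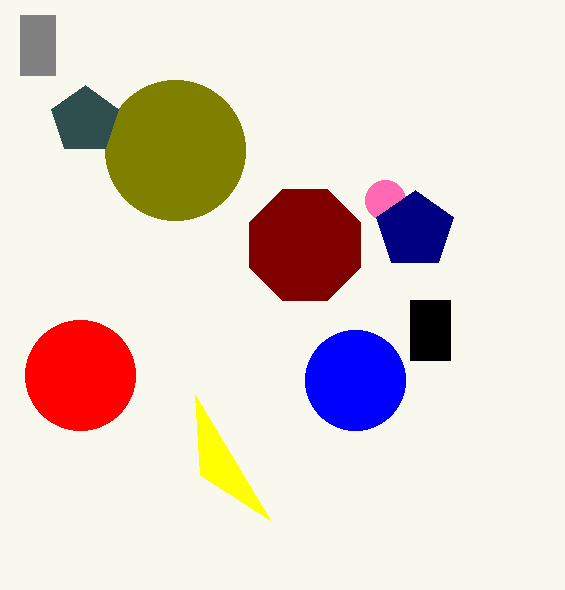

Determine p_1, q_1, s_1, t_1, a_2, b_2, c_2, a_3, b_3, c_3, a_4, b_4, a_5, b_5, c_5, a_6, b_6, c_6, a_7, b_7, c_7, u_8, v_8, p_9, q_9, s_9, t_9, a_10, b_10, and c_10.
p_1 = 410, q_1 = 300, s_1 = 450, t_1 = 360, a_2 = 80, b_2 = 375, c_2 = 55, a_3 = 175, b_3 = 150, c_3 = 70, a_4 = 85, b_4 = 120, a_5 = 385, b_5 = 200, c_5 = 20, a_6 = 415, b_6 = 230, c_6 = 40, a_7 = 355, b_7 = 380, c_7 = 50, u_8 = 195, v_8 = 395, p_9 = 20, q_9 = 15, s_9 = 55, t_9 = 75, a_10 = 305, b_10 = 245, c_10 = 60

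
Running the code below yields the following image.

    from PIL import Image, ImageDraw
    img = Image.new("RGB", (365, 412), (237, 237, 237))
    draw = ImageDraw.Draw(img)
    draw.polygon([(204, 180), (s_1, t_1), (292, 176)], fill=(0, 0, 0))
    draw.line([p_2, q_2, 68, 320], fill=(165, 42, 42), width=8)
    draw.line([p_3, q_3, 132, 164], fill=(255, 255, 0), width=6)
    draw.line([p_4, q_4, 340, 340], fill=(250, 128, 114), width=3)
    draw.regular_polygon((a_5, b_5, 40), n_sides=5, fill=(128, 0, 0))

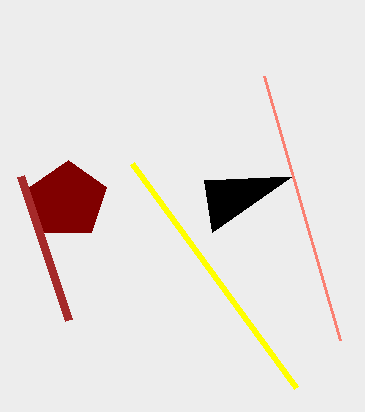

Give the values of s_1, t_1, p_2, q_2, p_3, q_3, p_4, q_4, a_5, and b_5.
s_1 = 212; t_1 = 232; p_2 = 20; q_2 = 176; p_3 = 296; q_3 = 388; p_4 = 264; q_4 = 76; a_5 = 68; b_5 = 200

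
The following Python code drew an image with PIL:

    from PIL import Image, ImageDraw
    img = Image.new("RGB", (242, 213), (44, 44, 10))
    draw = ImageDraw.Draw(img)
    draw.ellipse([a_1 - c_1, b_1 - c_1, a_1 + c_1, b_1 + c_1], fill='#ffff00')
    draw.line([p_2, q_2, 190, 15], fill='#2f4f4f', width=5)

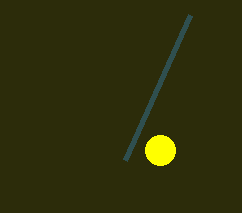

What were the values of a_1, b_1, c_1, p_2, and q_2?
a_1 = 160, b_1 = 150, c_1 = 15, p_2 = 125, q_2 = 160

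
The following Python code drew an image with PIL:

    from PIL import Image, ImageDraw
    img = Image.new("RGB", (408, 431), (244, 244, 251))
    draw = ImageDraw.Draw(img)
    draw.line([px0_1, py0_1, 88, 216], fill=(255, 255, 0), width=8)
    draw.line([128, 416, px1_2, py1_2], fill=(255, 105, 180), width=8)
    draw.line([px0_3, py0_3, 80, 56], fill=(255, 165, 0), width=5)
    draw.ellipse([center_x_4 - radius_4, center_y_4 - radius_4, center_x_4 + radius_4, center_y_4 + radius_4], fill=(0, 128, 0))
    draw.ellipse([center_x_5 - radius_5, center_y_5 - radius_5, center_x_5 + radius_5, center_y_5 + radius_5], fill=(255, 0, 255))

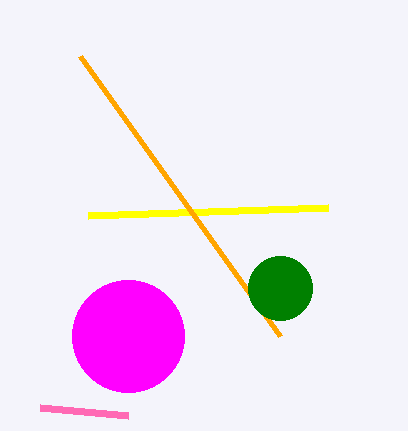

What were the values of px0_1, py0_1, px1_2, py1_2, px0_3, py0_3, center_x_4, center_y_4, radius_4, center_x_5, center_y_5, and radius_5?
px0_1 = 328, py0_1 = 208, px1_2 = 40, py1_2 = 408, px0_3 = 280, py0_3 = 336, center_x_4 = 280, center_y_4 = 288, radius_4 = 32, center_x_5 = 128, center_y_5 = 336, radius_5 = 56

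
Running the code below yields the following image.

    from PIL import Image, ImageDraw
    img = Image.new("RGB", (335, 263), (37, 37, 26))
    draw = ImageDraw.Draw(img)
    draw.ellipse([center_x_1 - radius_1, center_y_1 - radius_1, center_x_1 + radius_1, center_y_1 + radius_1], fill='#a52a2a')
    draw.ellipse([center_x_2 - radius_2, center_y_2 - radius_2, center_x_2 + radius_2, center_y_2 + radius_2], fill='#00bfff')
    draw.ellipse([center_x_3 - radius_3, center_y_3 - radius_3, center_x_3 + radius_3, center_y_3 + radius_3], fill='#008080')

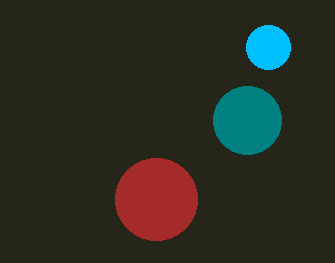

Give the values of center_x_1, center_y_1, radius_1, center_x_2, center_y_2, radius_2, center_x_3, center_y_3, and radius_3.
center_x_1 = 156
center_y_1 = 199
radius_1 = 41
center_x_2 = 268
center_y_2 = 47
radius_2 = 22
center_x_3 = 247
center_y_3 = 120
radius_3 = 34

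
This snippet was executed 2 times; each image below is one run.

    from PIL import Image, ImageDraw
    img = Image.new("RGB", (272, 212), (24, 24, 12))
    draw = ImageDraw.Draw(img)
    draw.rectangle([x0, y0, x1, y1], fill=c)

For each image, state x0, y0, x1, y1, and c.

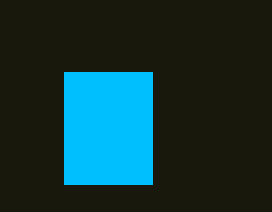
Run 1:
x0 = 64, y0 = 72, x1 = 152, y1 = 184, c = 'deepskyblue'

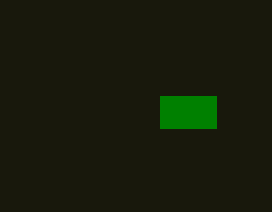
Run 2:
x0 = 160; y0 = 96; x1 = 216; y1 = 128; c = 'green'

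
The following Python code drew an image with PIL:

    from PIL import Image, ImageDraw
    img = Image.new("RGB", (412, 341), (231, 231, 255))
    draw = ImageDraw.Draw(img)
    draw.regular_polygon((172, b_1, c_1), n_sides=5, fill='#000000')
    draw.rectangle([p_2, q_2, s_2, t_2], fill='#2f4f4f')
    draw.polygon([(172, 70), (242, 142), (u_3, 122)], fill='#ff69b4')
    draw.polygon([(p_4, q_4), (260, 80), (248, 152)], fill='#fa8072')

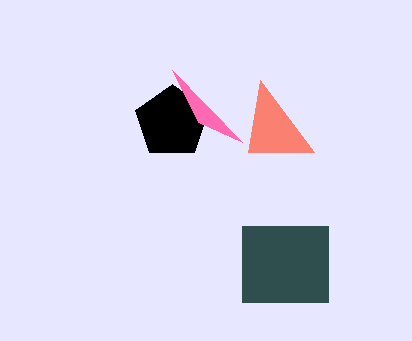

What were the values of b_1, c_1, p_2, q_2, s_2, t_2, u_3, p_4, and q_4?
b_1 = 122; c_1 = 38; p_2 = 242; q_2 = 226; s_2 = 328; t_2 = 302; u_3 = 198; p_4 = 314; q_4 = 152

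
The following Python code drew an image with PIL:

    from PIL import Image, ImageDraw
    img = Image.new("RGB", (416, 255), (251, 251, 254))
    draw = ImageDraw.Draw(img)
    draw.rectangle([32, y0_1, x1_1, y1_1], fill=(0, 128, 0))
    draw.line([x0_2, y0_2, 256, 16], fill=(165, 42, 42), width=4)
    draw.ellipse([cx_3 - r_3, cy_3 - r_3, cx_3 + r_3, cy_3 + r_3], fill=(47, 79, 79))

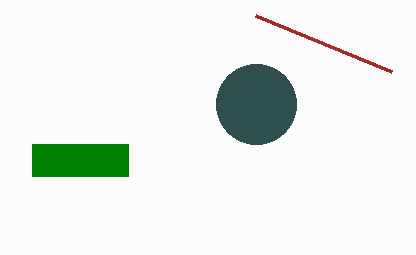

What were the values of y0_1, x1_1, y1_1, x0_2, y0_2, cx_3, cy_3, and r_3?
y0_1 = 144; x1_1 = 128; y1_1 = 176; x0_2 = 392; y0_2 = 72; cx_3 = 256; cy_3 = 104; r_3 = 40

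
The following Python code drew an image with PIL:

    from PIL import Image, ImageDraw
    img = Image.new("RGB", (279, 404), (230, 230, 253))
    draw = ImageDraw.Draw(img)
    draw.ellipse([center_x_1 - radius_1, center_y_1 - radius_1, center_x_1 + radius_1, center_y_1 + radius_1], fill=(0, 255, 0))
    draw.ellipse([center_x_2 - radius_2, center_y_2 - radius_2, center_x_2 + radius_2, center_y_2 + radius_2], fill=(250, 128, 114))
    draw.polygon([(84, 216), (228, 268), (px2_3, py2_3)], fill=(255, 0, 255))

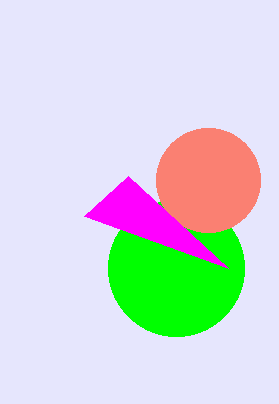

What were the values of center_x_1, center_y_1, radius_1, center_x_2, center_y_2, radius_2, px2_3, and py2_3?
center_x_1 = 176; center_y_1 = 268; radius_1 = 68; center_x_2 = 208; center_y_2 = 180; radius_2 = 52; px2_3 = 128; py2_3 = 176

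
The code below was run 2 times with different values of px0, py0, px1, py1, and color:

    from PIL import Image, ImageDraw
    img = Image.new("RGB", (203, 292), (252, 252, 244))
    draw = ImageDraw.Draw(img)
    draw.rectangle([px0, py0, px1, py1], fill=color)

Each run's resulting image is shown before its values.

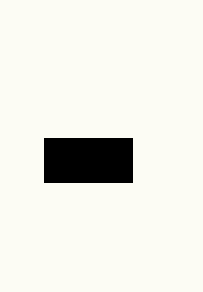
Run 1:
px0 = 44; py0 = 138; px1 = 132; py1 = 182; color = 'black'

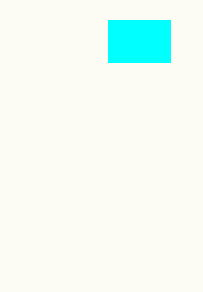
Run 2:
px0 = 108
py0 = 20
px1 = 170
py1 = 62
color = 'cyan'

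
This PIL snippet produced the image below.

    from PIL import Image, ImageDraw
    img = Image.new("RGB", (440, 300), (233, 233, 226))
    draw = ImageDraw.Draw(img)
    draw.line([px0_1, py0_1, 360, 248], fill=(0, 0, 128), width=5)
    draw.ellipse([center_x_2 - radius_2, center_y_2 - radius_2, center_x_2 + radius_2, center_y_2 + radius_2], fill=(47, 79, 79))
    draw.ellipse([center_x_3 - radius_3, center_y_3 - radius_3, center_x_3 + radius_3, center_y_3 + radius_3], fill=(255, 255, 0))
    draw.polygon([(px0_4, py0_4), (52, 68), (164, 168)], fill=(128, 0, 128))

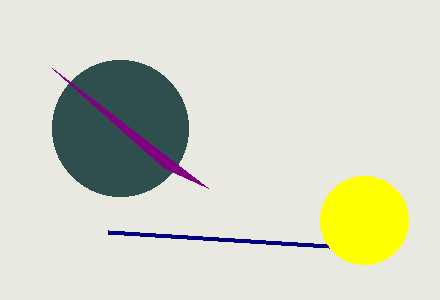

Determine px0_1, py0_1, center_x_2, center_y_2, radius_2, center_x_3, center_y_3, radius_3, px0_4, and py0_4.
px0_1 = 108
py0_1 = 232
center_x_2 = 120
center_y_2 = 128
radius_2 = 68
center_x_3 = 364
center_y_3 = 220
radius_3 = 44
px0_4 = 208
py0_4 = 188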